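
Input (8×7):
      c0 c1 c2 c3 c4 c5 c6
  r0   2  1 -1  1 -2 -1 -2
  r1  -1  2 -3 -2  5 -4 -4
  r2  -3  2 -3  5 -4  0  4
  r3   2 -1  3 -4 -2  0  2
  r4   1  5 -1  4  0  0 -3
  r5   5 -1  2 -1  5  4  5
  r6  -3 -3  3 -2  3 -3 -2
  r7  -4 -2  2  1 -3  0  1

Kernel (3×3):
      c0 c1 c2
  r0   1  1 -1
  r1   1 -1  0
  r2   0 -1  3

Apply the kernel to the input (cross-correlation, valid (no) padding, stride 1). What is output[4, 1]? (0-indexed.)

-12

The receptive field on the input at this output position is [5 -1 4 / -1 2 -1 / -3 3 -2]. Elementwise product with the kernel and sum: 5·1 + -1·1 + 4·-1 + -1·1 + 2·-1 + 3·-1 + -2·3.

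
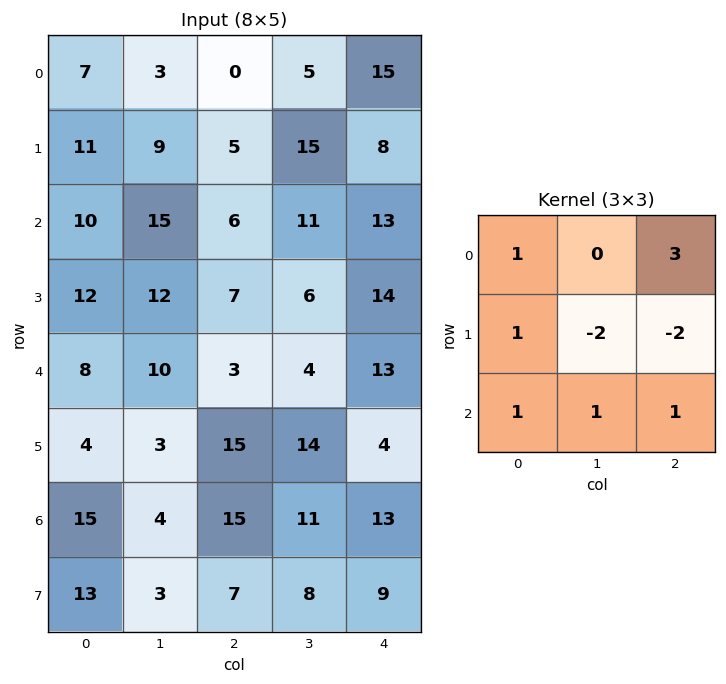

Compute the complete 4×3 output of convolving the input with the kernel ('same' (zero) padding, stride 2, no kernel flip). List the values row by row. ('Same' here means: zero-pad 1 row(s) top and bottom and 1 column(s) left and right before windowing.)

Output[0,0]: The receptive field on the zero-padded input at this output position is [0 0 0 / 0 7 3 / 0 11 9]. Elementwise product with the kernel and sum: 0·1 + 0·3 + 0·1 + 7·-2 + 3·-2 + 0·1 + 11·1 + 9·1.

0 22 -2
1 60 20
7 58 2
-13 15 16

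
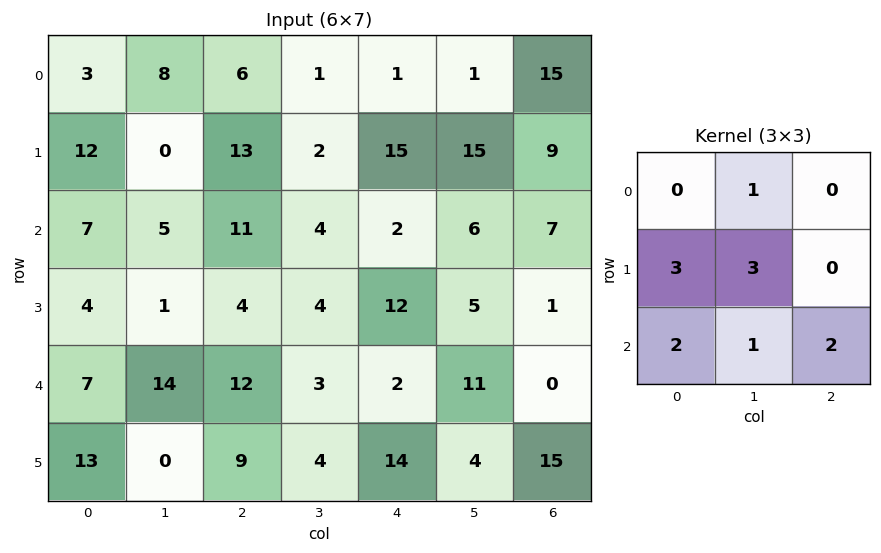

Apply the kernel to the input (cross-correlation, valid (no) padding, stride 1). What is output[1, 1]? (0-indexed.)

75

The receptive field on the input at this output position is [0 13 2 / 5 11 4 / 1 4 4]. Elementwise product with the kernel and sum: 13·1 + 5·3 + 11·3 + 1·2 + 4·1 + 4·2.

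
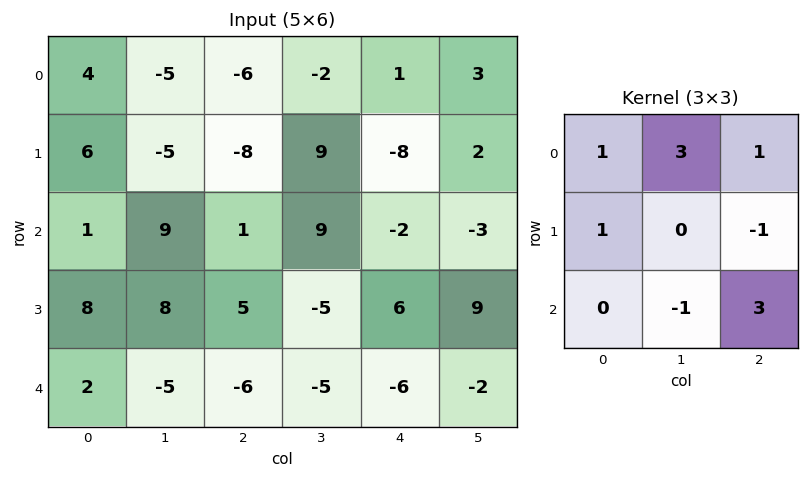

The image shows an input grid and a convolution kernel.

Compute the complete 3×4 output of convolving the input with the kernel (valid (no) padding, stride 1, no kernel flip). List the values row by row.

Output[0,0]: The receptive field on the input at this output position is [4 -5 -6 / 6 -5 -8 / 1 9 1]. Elementwise product with the kernel and sum: 4·1 + -5·3 + -6·1 + 6·1 + -8·-1 + 9·-1 + 1·3.
Output[0,1]: The receptive field on the input at this output position is [-5 -6 -2 / -5 -8 9 / 9 1 9]. Elementwise product with the kernel and sum: -5·1 + -6·3 + -2·1 + -5·1 + 9·-1 + 1·-1 + 9·3.

-9 -13 -26 4
-10 -40 37 20
19 25 12 -14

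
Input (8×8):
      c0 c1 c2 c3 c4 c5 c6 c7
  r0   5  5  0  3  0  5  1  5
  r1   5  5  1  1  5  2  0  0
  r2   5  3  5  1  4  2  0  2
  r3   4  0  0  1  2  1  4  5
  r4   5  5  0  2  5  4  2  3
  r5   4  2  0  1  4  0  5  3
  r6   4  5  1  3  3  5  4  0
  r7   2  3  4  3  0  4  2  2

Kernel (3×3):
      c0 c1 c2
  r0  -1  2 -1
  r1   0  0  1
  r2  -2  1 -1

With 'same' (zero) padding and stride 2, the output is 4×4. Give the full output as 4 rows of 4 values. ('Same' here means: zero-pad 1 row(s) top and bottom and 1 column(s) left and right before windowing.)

5 -7 6 1
12 -4 8 -3
15 -4 8 7
10 -5 2 -1

Output[0,0]: The receptive field on the zero-padded input at this output position is [0 0 0 / 0 5 5 / 0 5 5]. Elementwise product with the kernel and sum: 0·-1 + 0·2 + 0·-1 + 5·1 + 0·-2 + 5·1 + 5·-1.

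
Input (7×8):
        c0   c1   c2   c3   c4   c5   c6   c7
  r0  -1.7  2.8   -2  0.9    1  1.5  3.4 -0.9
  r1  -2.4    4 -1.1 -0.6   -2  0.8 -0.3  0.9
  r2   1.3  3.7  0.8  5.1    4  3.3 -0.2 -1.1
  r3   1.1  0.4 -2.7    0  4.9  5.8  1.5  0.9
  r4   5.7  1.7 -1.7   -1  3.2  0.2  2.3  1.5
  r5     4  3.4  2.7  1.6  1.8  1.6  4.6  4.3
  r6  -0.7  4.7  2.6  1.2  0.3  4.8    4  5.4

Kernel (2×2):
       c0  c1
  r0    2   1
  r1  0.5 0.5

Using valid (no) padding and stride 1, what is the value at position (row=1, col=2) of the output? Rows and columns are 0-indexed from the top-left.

0.15

The receptive field on the input at this output position is [-1.1 -0.6 / 0.8 5.1]. Elementwise product with the kernel and sum: -1.1·2 + -0.6·1 + 0.8·0.5 + 5.1·0.5.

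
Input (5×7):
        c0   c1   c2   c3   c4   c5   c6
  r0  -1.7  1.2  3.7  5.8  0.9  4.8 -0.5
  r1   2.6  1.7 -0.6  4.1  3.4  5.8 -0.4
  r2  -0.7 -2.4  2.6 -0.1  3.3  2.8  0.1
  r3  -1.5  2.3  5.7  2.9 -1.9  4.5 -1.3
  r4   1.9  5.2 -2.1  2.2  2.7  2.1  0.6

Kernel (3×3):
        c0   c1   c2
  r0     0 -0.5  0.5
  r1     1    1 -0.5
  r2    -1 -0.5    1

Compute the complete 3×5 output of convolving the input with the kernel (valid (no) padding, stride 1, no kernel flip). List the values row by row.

10.35 1.1 0.1 7.8 2.15
0.5 0.35 -8.55 5.55 1.3
-6.15 3.25 14.95 -2.95 -1.25

Output[0,0]: The receptive field on the input at this output position is [-1.7 1.2 3.7 / 2.6 1.7 -0.6 / -0.7 -2.4 2.6]. Elementwise product with the kernel and sum: 1.2·-0.5 + 3.7·0.5 + 2.6·1 + 1.7·1 + -0.6·-0.5 + -0.7·-1 + -2.4·-0.5 + 2.6·1.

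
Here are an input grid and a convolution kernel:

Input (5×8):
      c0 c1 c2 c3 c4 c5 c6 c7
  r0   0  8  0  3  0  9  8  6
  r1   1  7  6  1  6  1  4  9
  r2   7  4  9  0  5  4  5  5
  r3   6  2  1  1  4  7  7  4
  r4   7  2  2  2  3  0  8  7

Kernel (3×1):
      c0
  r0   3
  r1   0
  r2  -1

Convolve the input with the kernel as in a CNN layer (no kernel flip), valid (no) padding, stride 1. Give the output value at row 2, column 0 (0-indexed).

14

The receptive field on the input at this output position is [7 / 6 / 7]. Elementwise product with the kernel and sum: 7·3 + 7·-1.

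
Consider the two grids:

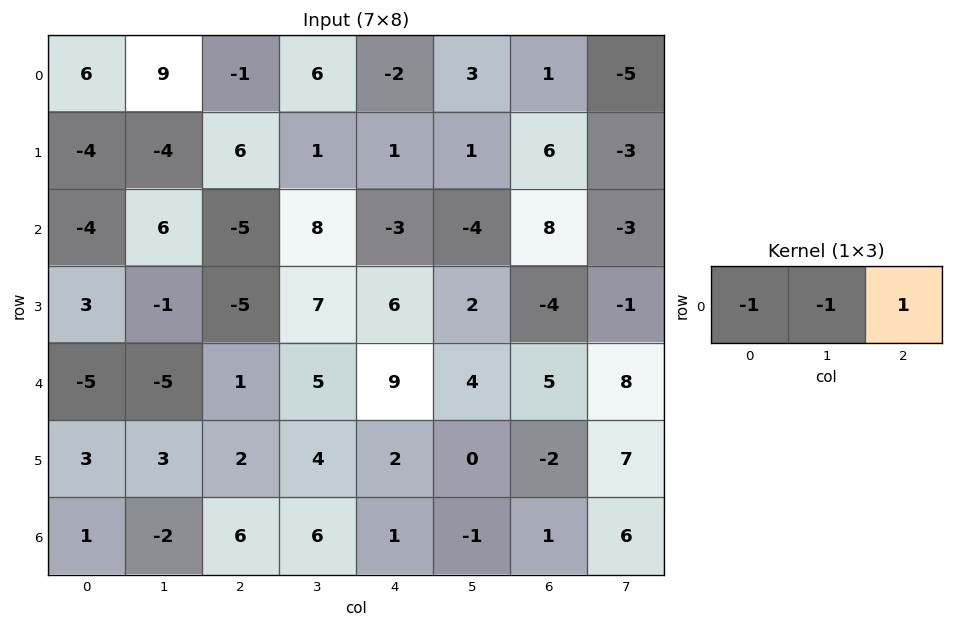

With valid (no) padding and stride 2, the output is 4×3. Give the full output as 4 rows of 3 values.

Output[0,0]: The receptive field on the input at this output position is [6 9 -1]. Elementwise product with the kernel and sum: 6·-1 + 9·-1 + -1·1.

-16 -7 0
-7 -6 15
11 3 -8
7 -11 1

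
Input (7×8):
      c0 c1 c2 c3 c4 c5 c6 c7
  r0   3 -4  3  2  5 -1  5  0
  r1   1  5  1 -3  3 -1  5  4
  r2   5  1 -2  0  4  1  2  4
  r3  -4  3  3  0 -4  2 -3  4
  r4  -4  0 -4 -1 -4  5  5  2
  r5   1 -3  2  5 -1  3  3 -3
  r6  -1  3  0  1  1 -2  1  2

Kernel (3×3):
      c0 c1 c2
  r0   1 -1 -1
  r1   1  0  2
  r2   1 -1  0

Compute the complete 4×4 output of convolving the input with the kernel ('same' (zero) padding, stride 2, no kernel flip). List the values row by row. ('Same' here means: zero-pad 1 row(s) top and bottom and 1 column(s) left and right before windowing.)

-9 4 -6 -7
0 8 1 4
0 -7 17 10
8 -5 0 5

Output[0,0]: The receptive field on the zero-padded input at this output position is [0 0 0 / 0 3 -4 / 0 1 5]. Elementwise product with the kernel and sum: 0·1 + 0·-1 + 0·-1 + 0·1 + -4·2 + 0·1 + 1·-1.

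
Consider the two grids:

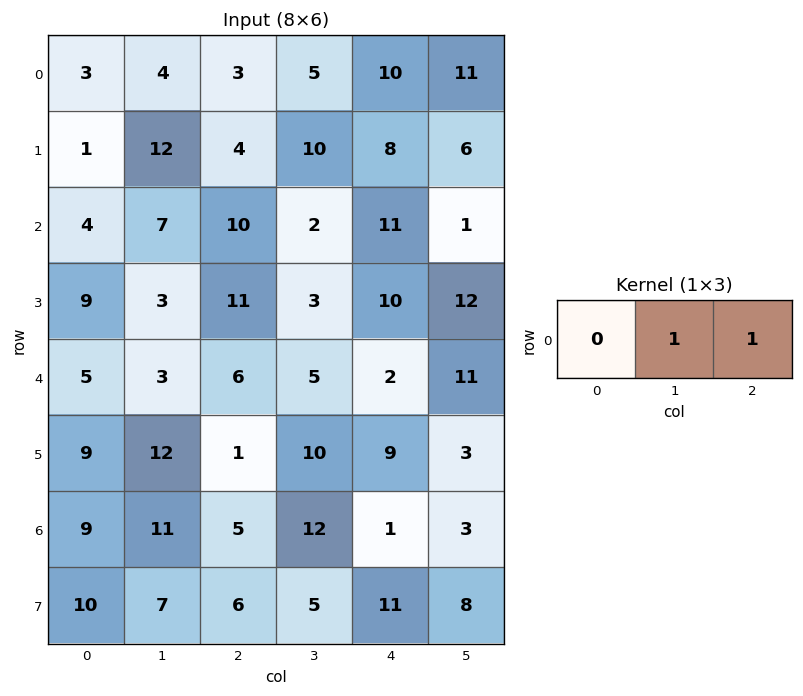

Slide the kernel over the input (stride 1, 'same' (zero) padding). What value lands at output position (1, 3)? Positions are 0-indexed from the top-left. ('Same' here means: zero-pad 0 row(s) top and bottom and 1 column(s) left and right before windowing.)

The receptive field on the zero-padded input at this output position is [4 10 8]. Elementwise product with the kernel and sum: 10·1 + 8·1.

18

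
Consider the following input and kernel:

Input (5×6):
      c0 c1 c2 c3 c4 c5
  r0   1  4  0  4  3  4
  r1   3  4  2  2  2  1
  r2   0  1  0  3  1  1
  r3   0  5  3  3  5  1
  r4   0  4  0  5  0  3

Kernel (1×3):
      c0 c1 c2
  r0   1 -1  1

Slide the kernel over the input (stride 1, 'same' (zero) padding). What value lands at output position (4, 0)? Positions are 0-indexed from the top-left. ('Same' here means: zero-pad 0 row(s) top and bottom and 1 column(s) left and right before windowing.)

The receptive field on the zero-padded input at this output position is [0 0 4]. Elementwise product with the kernel and sum: 0·1 + 0·-1 + 4·1.

4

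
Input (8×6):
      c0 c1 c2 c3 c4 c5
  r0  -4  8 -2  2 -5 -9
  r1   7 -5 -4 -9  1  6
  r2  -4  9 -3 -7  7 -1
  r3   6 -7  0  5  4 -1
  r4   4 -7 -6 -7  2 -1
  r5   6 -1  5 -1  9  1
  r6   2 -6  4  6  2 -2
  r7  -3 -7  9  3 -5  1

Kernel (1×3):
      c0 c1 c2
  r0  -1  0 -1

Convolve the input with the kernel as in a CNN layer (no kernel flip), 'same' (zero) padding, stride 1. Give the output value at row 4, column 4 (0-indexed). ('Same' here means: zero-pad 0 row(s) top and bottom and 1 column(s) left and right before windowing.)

The receptive field on the zero-padded input at this output position is [-7 2 -1]. Elementwise product with the kernel and sum: -7·-1 + -1·-1.

8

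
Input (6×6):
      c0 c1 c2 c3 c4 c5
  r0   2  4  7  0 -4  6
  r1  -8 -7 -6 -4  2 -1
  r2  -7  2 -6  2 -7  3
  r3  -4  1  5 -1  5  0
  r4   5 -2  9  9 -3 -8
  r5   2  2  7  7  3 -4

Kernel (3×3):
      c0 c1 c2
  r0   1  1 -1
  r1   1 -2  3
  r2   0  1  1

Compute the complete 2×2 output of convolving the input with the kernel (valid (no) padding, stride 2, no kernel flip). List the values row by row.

Output[0,0]: The receptive field on the input at this output position is [2 4 7 / -8 -7 -6 / -7 2 -6]. Elementwise product with the kernel and sum: 2·1 + 4·1 + 7·-1 + -8·1 + -7·-2 + -6·3 + 2·1 + -6·1.
Output[0,1]: The receptive field on the input at this output position is [7 0 -4 / -6 -4 2 / -6 2 -7]. Elementwise product with the kernel and sum: 7·1 + 0·1 + -4·-1 + -6·1 + -4·-2 + 2·3 + 2·1 + -7·1.

-17 14
17 31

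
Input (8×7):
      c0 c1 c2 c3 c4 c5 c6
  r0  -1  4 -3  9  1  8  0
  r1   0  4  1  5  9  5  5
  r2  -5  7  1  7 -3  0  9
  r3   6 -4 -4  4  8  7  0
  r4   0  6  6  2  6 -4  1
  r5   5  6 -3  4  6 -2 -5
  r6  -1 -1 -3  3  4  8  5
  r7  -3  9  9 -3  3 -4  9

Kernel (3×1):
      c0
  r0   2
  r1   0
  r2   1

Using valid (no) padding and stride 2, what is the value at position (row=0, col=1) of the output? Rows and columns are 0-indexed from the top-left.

-5

The receptive field on the input at this output position is [-3 / 1 / 1]. Elementwise product with the kernel and sum: -3·2 + 1·1.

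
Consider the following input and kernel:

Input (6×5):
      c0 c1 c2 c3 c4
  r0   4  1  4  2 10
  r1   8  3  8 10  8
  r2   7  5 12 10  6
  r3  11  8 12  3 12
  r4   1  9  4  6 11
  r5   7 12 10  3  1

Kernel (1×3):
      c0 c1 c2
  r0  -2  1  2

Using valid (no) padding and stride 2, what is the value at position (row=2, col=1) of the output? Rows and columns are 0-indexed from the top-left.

The receptive field on the input at this output position is [4 6 11]. Elementwise product with the kernel and sum: 4·-2 + 6·1 + 11·2.

20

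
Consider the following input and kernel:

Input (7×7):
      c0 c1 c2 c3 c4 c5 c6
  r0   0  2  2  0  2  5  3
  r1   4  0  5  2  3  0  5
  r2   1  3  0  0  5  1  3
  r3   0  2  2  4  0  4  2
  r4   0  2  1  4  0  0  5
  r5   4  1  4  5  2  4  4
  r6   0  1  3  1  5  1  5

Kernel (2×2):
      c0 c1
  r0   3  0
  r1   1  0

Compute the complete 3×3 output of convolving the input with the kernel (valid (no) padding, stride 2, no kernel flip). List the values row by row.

4 11 9
3 2 15
4 7 2

Output[0,0]: The receptive field on the input at this output position is [0 2 / 4 0]. Elementwise product with the kernel and sum: 0·3 + 4·1.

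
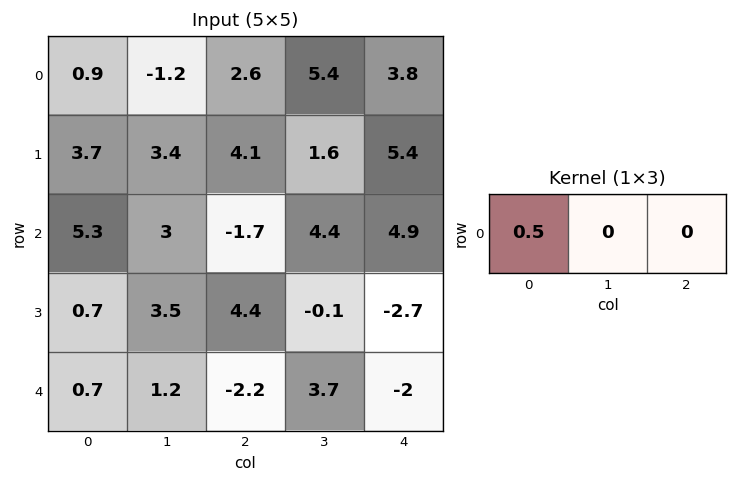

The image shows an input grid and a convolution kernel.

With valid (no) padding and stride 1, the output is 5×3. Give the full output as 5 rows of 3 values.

0.45 -0.6 1.3
1.85 1.7 2.05
2.65 1.5 -0.85
0.35 1.75 2.2
0.35 0.6 -1.1

Output[0,0]: The receptive field on the input at this output position is [0.9 -1.2 2.6]. Elementwise product with the kernel and sum: 0.9·0.5.
Output[0,1]: The receptive field on the input at this output position is [-1.2 2.6 5.4]. Elementwise product with the kernel and sum: -1.2·0.5.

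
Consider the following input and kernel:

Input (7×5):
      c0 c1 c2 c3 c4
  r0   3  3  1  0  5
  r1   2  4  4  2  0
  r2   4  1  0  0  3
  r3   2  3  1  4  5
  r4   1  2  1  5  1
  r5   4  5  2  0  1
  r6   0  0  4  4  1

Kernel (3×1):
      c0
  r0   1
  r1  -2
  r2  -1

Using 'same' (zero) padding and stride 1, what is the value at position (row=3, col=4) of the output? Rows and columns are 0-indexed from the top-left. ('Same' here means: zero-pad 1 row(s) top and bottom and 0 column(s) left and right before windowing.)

The receptive field on the zero-padded input at this output position is [3 / 5 / 1]. Elementwise product with the kernel and sum: 3·1 + 5·-2 + 1·-1.

-8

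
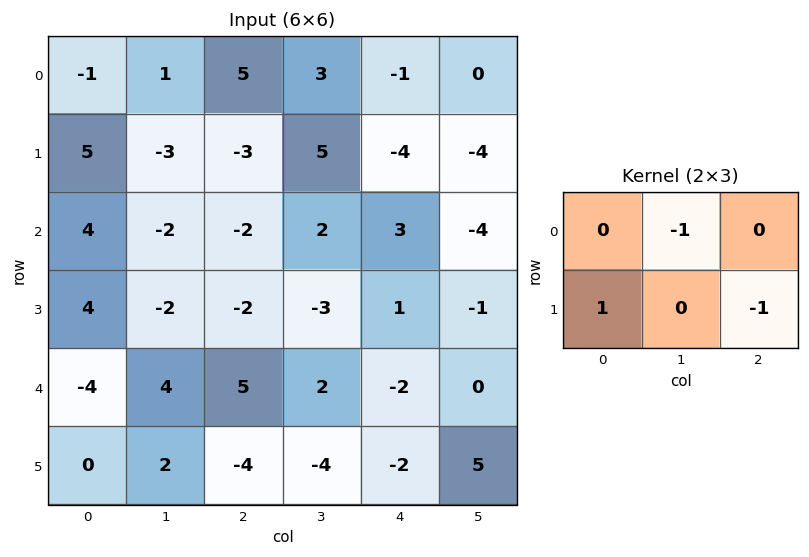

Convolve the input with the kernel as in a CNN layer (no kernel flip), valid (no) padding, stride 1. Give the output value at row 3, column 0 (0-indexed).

The receptive field on the input at this output position is [4 -2 -2 / -4 4 5]. Elementwise product with the kernel and sum: -2·-1 + -4·1 + 5·-1.

-7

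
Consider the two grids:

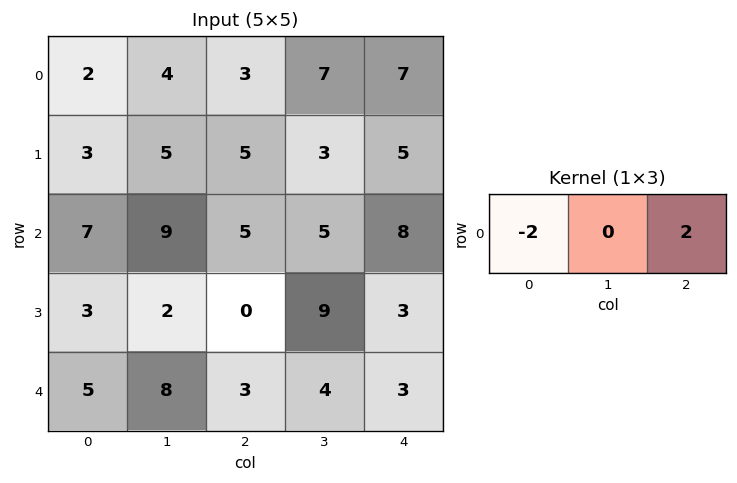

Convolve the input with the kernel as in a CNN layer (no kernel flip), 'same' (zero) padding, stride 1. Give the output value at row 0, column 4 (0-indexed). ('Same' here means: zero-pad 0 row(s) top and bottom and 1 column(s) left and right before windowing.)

The receptive field on the zero-padded input at this output position is [7 7 0]. Elementwise product with the kernel and sum: 7·-2 + 0·2.

-14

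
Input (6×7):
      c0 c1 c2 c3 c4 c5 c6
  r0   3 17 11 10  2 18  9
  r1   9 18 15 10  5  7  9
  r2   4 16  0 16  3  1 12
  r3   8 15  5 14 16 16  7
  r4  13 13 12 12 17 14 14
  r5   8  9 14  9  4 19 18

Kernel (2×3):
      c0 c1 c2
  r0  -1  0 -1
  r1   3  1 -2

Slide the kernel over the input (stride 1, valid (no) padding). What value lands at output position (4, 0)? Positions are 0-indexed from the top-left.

The receptive field on the input at this output position is [13 13 12 / 8 9 14]. Elementwise product with the kernel and sum: 13·-1 + 12·-1 + 8·3 + 9·1 + 14·-2.

-20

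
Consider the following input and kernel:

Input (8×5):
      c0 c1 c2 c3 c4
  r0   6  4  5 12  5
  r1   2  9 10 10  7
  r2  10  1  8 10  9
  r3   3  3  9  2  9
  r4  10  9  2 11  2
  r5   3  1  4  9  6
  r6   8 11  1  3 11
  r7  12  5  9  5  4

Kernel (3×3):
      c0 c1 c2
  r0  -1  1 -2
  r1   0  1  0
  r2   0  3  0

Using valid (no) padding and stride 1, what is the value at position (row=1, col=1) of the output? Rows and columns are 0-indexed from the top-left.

16

The receptive field on the input at this output position is [9 10 10 / 1 8 10 / 3 9 2]. Elementwise product with the kernel and sum: 9·-1 + 10·1 + 10·-2 + 8·1 + 9·3.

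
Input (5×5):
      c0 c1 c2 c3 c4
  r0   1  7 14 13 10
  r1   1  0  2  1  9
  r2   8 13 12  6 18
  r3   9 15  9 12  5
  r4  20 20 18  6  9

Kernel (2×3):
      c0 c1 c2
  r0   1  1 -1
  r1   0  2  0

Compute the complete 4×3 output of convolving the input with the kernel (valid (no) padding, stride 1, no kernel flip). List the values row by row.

-6 12 19
25 25 6
39 37 24
55 48 28

Output[0,0]: The receptive field on the input at this output position is [1 7 14 / 1 0 2]. Elementwise product with the kernel and sum: 1·1 + 7·1 + 14·-1 + 0·2.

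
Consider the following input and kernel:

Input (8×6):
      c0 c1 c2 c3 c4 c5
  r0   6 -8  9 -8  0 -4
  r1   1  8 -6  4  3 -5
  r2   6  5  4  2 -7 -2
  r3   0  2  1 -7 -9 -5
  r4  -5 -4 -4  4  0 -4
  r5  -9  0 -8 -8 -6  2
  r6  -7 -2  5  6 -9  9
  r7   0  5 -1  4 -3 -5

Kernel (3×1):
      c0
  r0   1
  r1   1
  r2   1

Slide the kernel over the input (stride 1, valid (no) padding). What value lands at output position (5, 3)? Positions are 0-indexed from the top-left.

The receptive field on the input at this output position is [-8 / 6 / 4]. Elementwise product with the kernel and sum: -8·1 + 6·1 + 4·1.

2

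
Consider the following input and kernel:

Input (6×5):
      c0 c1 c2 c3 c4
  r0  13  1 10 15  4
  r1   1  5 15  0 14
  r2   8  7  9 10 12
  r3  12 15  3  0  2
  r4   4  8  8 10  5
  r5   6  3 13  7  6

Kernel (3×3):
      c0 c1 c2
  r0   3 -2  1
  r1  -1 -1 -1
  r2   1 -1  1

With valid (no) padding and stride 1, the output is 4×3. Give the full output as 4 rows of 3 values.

36 -14 -14
-16 -29 33
-7 5 17
5 10 0

Output[0,0]: The receptive field on the input at this output position is [13 1 10 / 1 5 15 / 8 7 9]. Elementwise product with the kernel and sum: 13·3 + 1·-2 + 10·1 + 1·-1 + 5·-1 + 15·-1 + 8·1 + 7·-1 + 9·1.
Output[0,1]: The receptive field on the input at this output position is [1 10 15 / 5 15 0 / 7 9 10]. Elementwise product with the kernel and sum: 1·3 + 10·-2 + 15·1 + 5·-1 + 15·-1 + 0·-1 + 7·1 + 9·-1 + 10·1.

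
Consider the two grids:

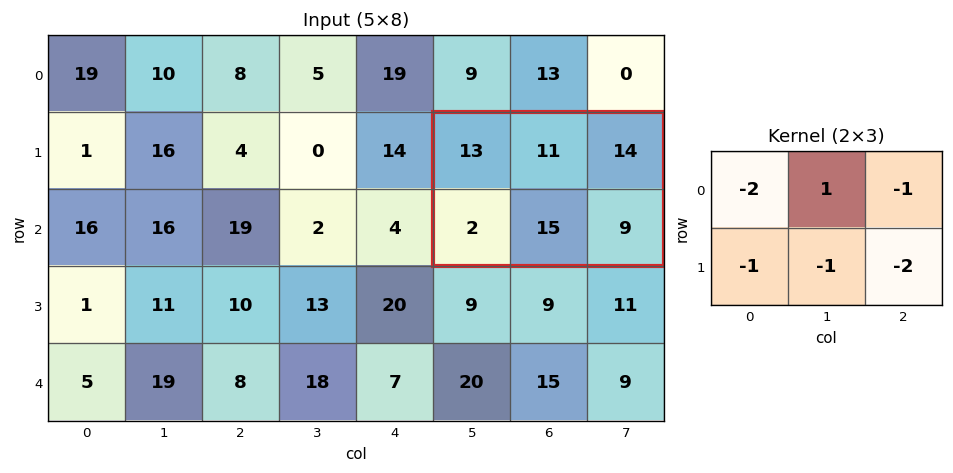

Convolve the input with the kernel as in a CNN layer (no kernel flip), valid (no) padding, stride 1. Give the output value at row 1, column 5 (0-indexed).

The receptive field on the input at this output position is [13 11 14 / 2 15 9]. Elementwise product with the kernel and sum: 13·-2 + 11·1 + 14·-1 + 2·-1 + 15·-1 + 9·-2.

-64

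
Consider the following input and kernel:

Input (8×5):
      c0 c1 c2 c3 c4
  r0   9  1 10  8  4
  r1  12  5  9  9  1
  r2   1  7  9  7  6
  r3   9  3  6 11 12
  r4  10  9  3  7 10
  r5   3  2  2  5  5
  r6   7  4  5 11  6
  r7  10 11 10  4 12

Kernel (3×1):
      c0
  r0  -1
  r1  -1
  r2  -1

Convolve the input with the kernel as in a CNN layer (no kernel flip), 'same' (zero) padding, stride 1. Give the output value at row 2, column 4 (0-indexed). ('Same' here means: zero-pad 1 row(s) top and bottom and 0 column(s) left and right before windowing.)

-19

The receptive field on the zero-padded input at this output position is [1 / 6 / 12]. Elementwise product with the kernel and sum: 1·-1 + 6·-1 + 12·-1.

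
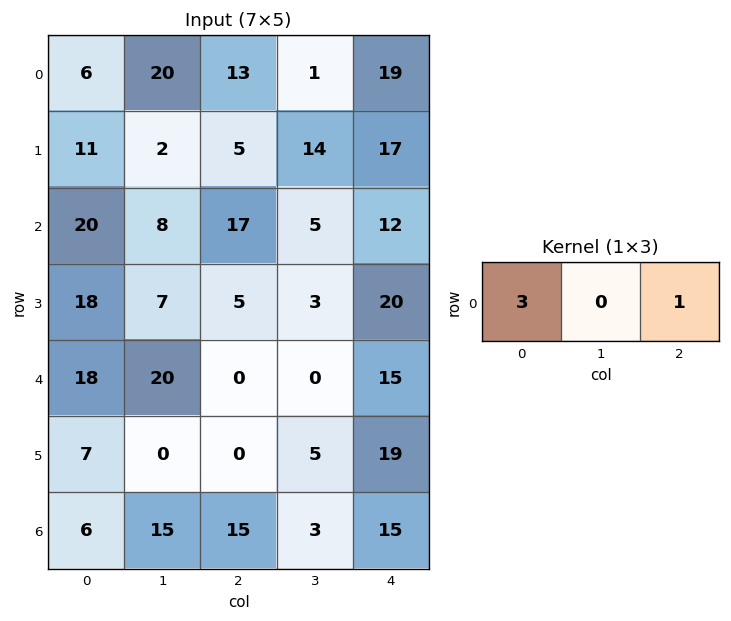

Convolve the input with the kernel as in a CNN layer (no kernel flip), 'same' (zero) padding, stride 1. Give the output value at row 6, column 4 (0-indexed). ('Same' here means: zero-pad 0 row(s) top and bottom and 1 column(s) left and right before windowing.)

The receptive field on the zero-padded input at this output position is [3 15 0]. Elementwise product with the kernel and sum: 3·3 + 0·1.

9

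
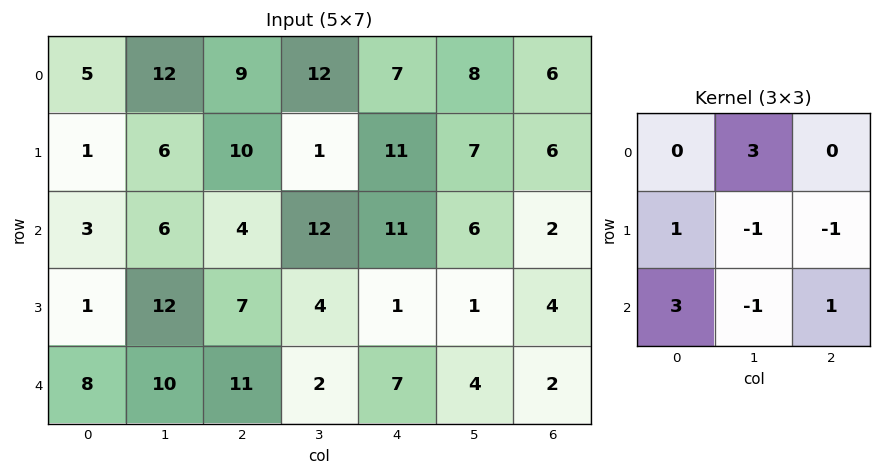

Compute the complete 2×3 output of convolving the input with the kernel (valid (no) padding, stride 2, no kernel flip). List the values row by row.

28 45 51
25 76 33

Output[0,0]: The receptive field on the input at this output position is [5 12 9 / 1 6 10 / 3 6 4]. Elementwise product with the kernel and sum: 12·3 + 1·1 + 6·-1 + 10·-1 + 3·3 + 6·-1 + 4·1.
Output[0,1]: The receptive field on the input at this output position is [9 12 7 / 10 1 11 / 4 12 11]. Elementwise product with the kernel and sum: 12·3 + 10·1 + 1·-1 + 11·-1 + 4·3 + 12·-1 + 11·1.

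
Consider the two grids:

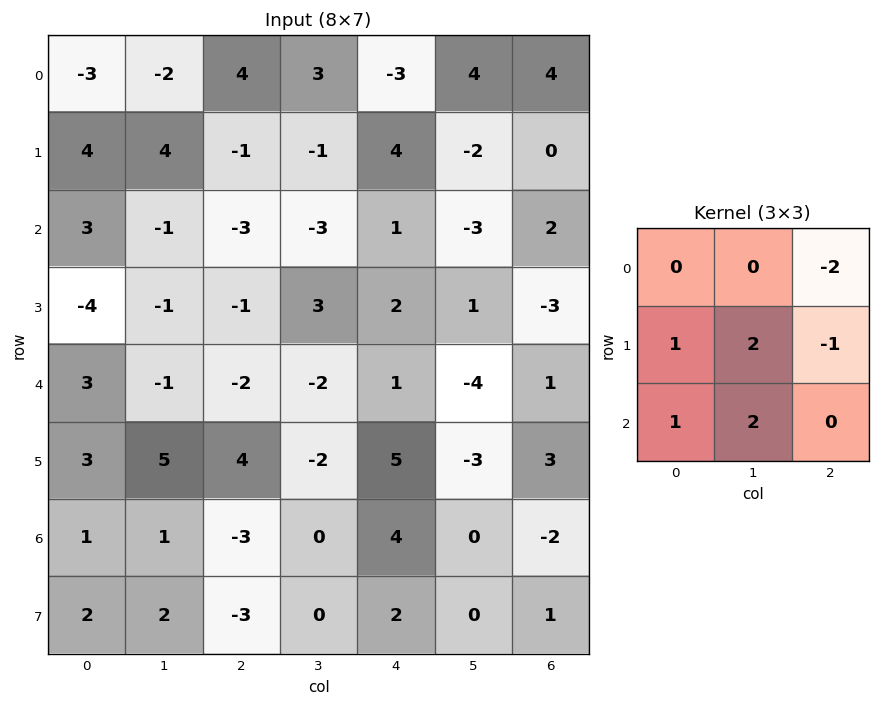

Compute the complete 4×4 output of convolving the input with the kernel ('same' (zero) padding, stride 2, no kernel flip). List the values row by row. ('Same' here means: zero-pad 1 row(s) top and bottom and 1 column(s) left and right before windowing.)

Output[0,0]: The receptive field on the zero-padded input at this output position is [0 0 0 / 0 -3 -2 / 0 4 4]. Elementwise product with the kernel and sum: 0·-2 + 0·1 + -3·2 + -2·-1 + 0·1 + 4·2.

4 5 0 10
-9 -5 13 -4
15 4 10 1
-5 -5 18 -2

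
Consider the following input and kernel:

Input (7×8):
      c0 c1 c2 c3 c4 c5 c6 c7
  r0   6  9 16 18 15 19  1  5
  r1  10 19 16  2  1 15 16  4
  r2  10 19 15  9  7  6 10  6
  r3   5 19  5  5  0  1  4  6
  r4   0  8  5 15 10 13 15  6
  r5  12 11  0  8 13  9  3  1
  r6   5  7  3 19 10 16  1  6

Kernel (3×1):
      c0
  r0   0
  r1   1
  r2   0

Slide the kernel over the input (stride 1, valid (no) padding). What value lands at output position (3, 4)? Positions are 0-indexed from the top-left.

10

The receptive field on the input at this output position is [0 / 10 / 13]. Elementwise product with the kernel and sum: 10·1.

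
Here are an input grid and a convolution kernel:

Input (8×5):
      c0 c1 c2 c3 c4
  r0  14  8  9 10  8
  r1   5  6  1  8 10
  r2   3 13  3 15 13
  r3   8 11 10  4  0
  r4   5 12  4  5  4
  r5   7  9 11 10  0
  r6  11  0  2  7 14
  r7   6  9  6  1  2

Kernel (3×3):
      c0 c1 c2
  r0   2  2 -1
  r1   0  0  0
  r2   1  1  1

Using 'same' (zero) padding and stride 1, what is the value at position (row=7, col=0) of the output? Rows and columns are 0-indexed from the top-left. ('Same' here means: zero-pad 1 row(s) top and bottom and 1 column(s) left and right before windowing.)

The receptive field on the zero-padded input at this output position is [0 11 0 / 0 6 9 / 0 0 0]. Elementwise product with the kernel and sum: 0·2 + 11·2 + 0·-1 + 0·1 + 0·1 + 0·1.

22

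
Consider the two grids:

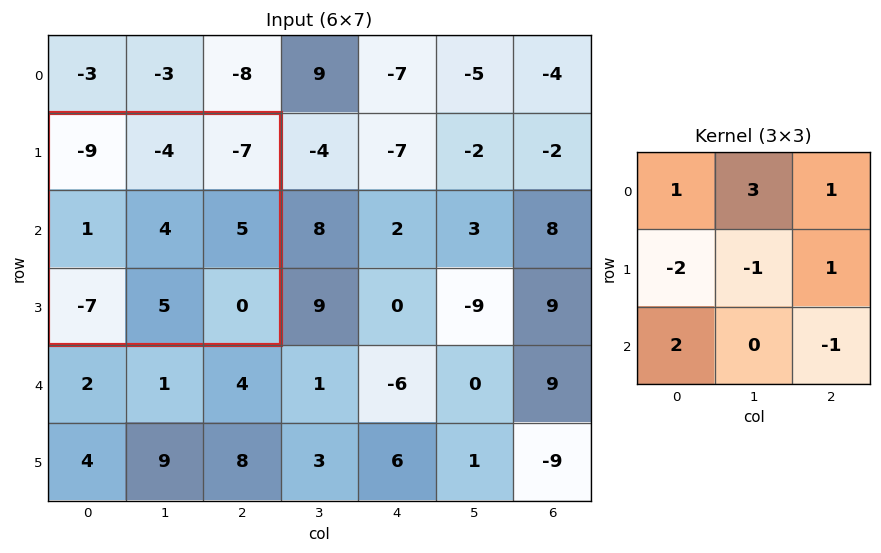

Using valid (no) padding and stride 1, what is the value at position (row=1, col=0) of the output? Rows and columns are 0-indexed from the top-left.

The receptive field on the input at this output position is [-9 -4 -7 / 1 4 5 / -7 5 0]. Elementwise product with the kernel and sum: -9·1 + -4·3 + -7·1 + 1·-2 + 4·-1 + 5·1 + -7·2 + 0·-1.

-43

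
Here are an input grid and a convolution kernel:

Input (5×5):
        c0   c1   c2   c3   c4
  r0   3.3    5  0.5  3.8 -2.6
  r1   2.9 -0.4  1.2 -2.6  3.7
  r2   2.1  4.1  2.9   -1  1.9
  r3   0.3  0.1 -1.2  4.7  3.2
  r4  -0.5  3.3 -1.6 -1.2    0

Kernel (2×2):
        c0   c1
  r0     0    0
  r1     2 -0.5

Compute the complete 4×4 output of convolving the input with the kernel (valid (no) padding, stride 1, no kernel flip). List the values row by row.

Output[0,0]: The receptive field on the input at this output position is [3.3 5 / 2.9 -0.4]. Elementwise product with the kernel and sum: 2.9·2 + -0.4·-0.5.

6 -1.4 3.7 -7.05
2.15 6.75 6.3 -2.95
0.55 0.8 -4.75 7.8
-2.65 7.4 -2.6 -2.4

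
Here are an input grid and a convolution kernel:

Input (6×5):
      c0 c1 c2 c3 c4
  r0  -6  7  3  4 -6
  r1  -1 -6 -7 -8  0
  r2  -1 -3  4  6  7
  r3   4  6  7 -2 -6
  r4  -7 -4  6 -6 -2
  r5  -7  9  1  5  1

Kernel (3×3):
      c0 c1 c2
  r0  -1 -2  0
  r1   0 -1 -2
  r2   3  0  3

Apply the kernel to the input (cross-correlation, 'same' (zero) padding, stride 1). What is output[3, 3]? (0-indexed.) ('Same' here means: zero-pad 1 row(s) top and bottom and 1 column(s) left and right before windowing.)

The receptive field on the zero-padded input at this output position is [4 6 7 / 7 -2 -6 / 6 -6 -2]. Elementwise product with the kernel and sum: 4·-1 + 6·-2 + -2·-1 + -6·-2 + 6·3 + -2·3.

10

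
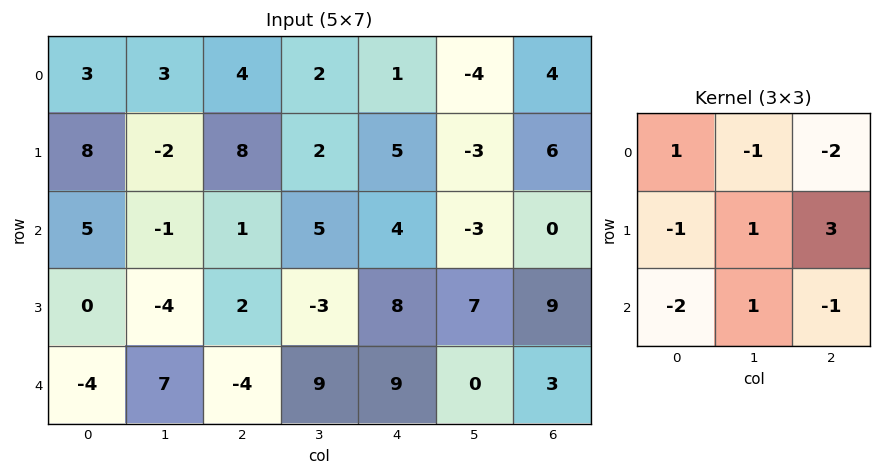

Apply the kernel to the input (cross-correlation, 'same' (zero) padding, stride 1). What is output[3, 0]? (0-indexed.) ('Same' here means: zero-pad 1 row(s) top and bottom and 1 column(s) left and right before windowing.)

The receptive field on the zero-padded input at this output position is [0 5 -1 / 0 0 -4 / 0 -4 7]. Elementwise product with the kernel and sum: 0·1 + 5·-1 + -1·-2 + 0·-1 + 0·1 + -4·3 + 0·-2 + -4·1 + 7·-1.

-26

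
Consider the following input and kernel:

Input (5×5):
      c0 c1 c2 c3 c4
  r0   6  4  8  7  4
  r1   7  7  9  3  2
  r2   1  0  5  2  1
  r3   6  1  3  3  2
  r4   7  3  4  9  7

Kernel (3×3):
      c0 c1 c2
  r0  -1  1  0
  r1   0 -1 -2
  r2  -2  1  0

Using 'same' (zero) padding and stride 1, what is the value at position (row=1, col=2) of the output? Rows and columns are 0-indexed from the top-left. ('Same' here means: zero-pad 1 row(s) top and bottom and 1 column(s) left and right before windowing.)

-6

The receptive field on the zero-padded input at this output position is [4 8 7 / 7 9 3 / 0 5 2]. Elementwise product with the kernel and sum: 4·-1 + 8·1 + 9·-1 + 3·-2 + 0·-2 + 5·1.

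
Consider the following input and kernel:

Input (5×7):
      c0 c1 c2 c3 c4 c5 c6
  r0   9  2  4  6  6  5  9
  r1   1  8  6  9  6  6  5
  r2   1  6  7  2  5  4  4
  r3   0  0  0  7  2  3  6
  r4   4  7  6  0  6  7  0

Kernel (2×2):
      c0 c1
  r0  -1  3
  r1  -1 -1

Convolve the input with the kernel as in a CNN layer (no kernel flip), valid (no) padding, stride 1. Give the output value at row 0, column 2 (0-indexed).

-1

The receptive field on the input at this output position is [4 6 / 6 9]. Elementwise product with the kernel and sum: 4·-1 + 6·3 + 6·-1 + 9·-1.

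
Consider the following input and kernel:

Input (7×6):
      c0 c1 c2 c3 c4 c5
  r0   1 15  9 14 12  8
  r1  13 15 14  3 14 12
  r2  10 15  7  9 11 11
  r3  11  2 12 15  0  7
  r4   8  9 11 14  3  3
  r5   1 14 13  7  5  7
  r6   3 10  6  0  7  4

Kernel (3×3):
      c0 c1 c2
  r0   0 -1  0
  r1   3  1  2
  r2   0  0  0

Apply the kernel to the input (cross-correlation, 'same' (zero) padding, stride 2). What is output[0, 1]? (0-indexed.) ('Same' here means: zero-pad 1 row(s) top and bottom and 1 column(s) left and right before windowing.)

The receptive field on the zero-padded input at this output position is [0 0 0 / 15 9 14 / 15 14 3]. Elementwise product with the kernel and sum: 0·-1 + 15·3 + 9·1 + 14·2.

82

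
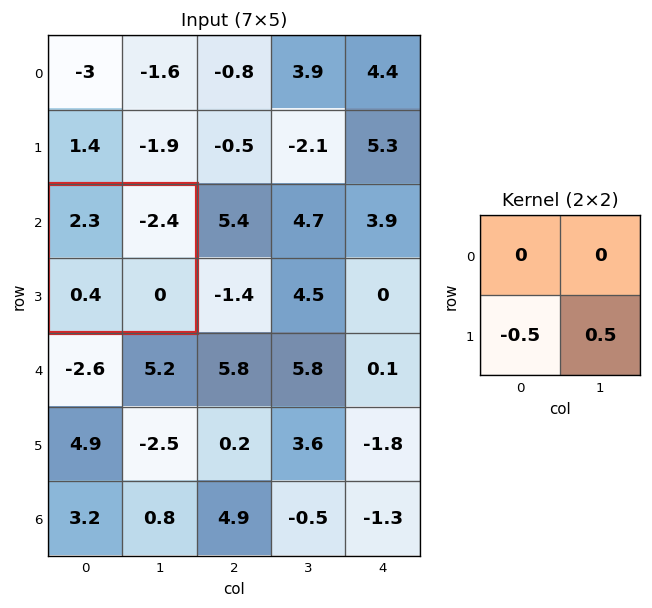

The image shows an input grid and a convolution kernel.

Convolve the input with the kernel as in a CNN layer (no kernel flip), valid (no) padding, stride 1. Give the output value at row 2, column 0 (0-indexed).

-0.2

The receptive field on the input at this output position is [2.3 -2.4 / 0.4 0]. Elementwise product with the kernel and sum: 0.4·-0.5 + 0·0.5.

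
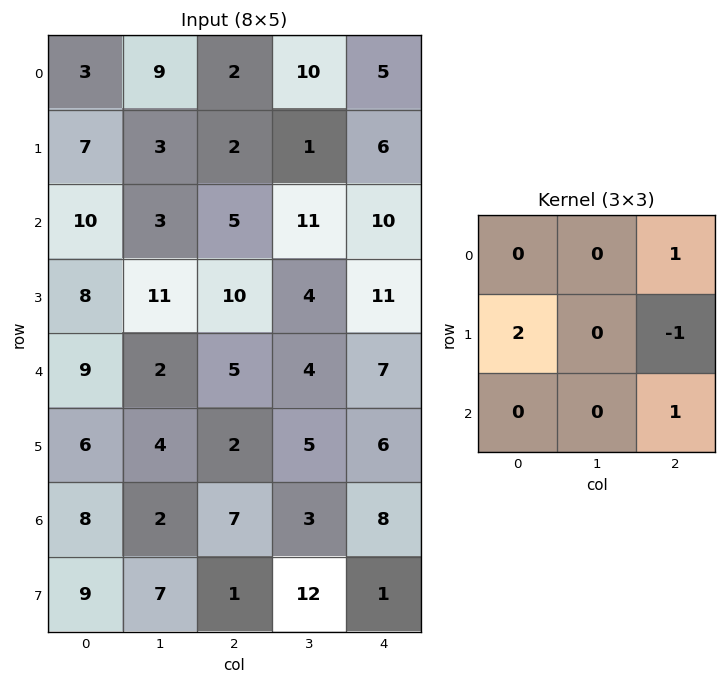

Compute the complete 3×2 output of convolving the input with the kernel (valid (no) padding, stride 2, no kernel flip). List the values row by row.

19 13
16 26
22 13

Output[0,0]: The receptive field on the input at this output position is [3 9 2 / 7 3 2 / 10 3 5]. Elementwise product with the kernel and sum: 2·1 + 7·2 + 2·-1 + 5·1.
Output[0,1]: The receptive field on the input at this output position is [2 10 5 / 2 1 6 / 5 11 10]. Elementwise product with the kernel and sum: 5·1 + 2·2 + 6·-1 + 10·1.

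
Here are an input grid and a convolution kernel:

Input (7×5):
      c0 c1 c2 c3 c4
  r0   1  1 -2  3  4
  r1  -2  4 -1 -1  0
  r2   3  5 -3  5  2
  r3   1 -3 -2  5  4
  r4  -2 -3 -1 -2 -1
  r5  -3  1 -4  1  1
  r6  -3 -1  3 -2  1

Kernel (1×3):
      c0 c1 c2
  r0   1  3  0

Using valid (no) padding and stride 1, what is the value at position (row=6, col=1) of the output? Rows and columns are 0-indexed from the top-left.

8

The receptive field on the input at this output position is [-1 3 -2]. Elementwise product with the kernel and sum: -1·1 + 3·3.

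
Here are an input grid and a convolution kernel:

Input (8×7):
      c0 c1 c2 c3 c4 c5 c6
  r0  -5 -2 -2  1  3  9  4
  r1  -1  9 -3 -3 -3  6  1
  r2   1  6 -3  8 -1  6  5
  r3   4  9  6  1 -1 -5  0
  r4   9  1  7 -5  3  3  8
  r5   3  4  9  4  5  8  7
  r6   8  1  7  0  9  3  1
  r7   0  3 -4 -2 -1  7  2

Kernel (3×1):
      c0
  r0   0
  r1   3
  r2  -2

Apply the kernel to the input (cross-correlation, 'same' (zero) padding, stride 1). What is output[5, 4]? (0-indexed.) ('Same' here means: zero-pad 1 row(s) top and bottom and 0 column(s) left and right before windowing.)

The receptive field on the zero-padded input at this output position is [3 / 5 / 9]. Elementwise product with the kernel and sum: 5·3 + 9·-2.

-3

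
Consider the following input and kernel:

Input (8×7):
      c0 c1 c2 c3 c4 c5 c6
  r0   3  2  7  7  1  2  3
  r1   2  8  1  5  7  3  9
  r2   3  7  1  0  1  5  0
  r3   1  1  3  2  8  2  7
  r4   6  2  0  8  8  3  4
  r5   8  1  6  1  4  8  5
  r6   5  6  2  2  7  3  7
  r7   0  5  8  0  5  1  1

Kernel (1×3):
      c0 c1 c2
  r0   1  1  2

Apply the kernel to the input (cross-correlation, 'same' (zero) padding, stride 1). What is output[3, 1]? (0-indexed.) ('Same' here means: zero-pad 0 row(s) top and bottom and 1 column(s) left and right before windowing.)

The receptive field on the zero-padded input at this output position is [1 1 3]. Elementwise product with the kernel and sum: 1·1 + 1·1 + 3·2.

8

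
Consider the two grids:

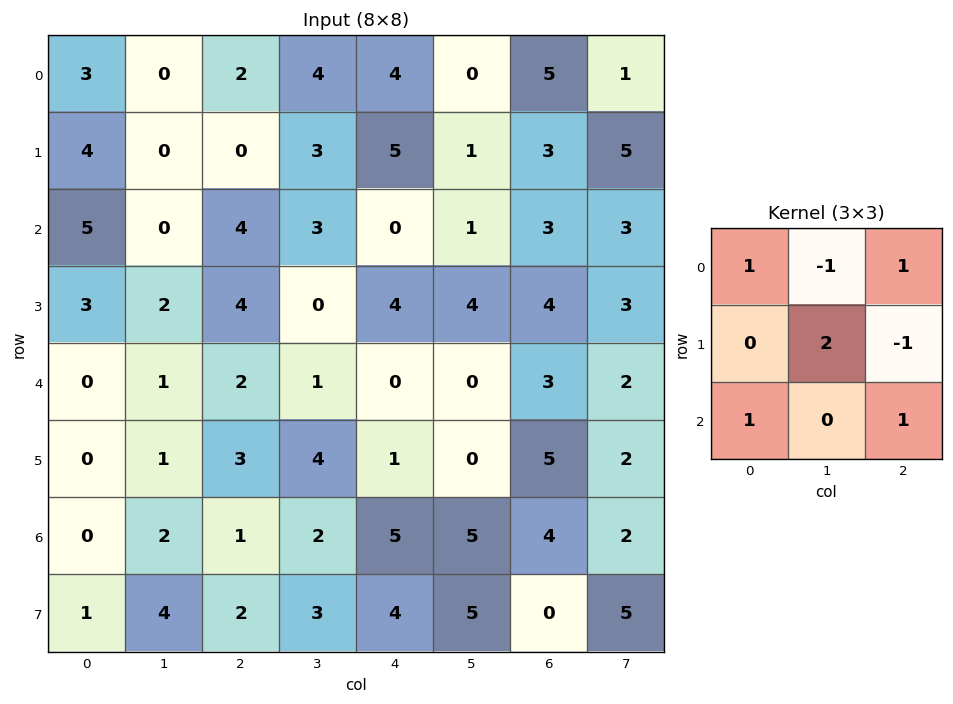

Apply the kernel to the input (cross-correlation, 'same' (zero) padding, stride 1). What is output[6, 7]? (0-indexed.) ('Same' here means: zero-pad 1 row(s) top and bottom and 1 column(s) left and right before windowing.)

7

The receptive field on the zero-padded input at this output position is [5 2 0 / 4 2 0 / 0 5 0]. Elementwise product with the kernel and sum: 5·1 + 2·-1 + 0·1 + 2·2 + 0·-1 + 0·1 + 0·1.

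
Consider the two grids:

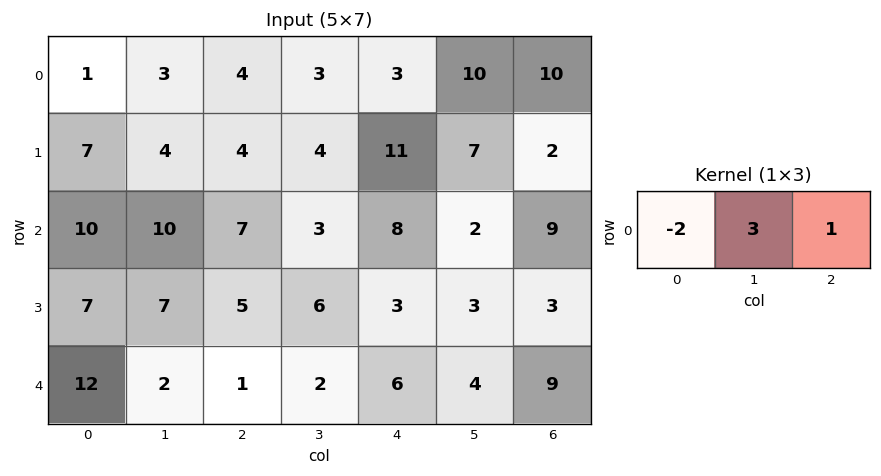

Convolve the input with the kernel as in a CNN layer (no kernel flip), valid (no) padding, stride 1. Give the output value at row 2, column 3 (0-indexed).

The receptive field on the input at this output position is [3 8 2]. Elementwise product with the kernel and sum: 3·-2 + 8·3 + 2·1.

20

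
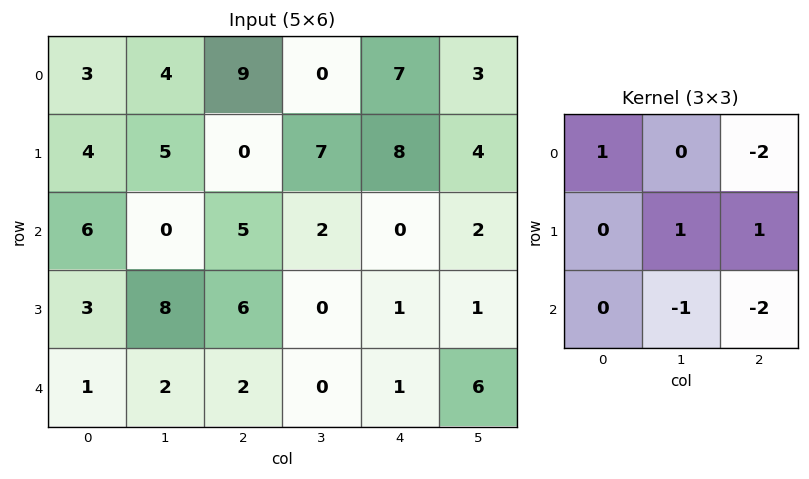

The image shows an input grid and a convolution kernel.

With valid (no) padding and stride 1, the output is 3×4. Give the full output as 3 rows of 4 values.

Output[0,0]: The receptive field on the input at this output position is [3 4 9 / 4 5 0 / 6 0 5]. Elementwise product with the kernel and sum: 3·1 + 9·-2 + 5·1 + 0·1 + 0·-1 + 5·-2.

-20 2 8 2
-11 -8 -16 -2
4 0 4 -13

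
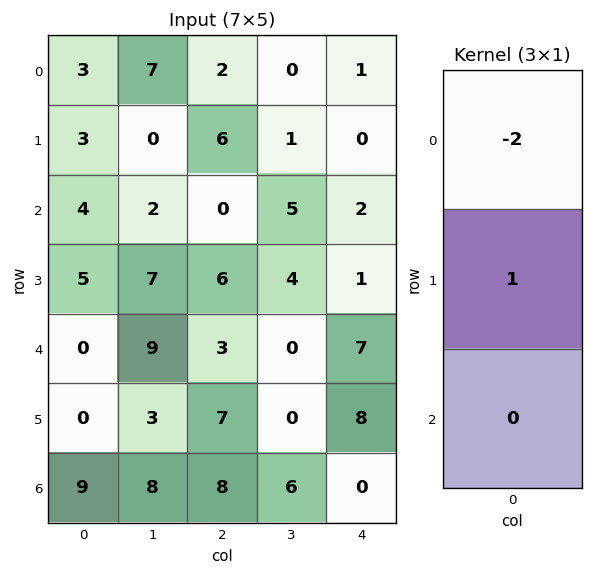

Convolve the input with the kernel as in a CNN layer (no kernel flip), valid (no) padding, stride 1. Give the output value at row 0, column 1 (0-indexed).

-14

The receptive field on the input at this output position is [7 / 0 / 2]. Elementwise product with the kernel and sum: 7·-2 + 0·1.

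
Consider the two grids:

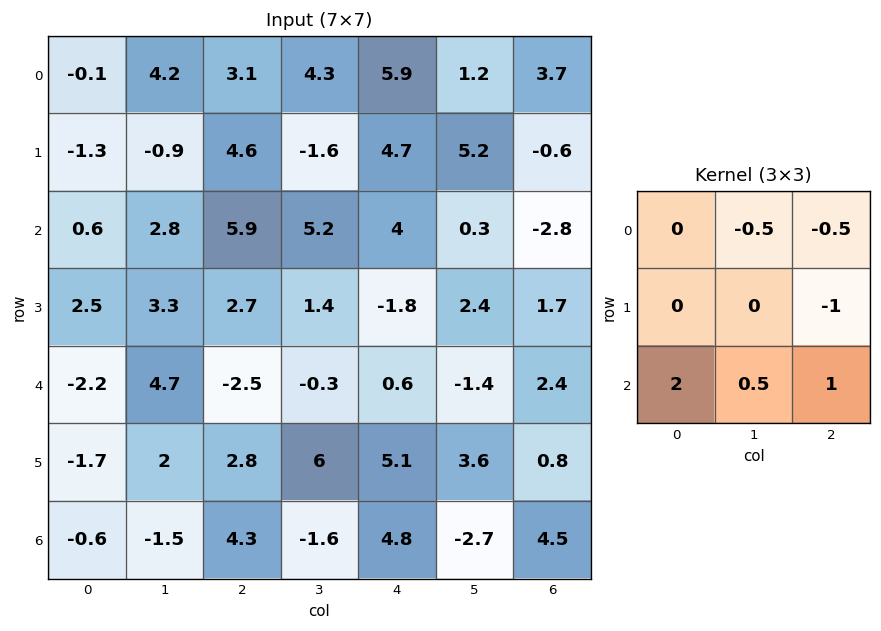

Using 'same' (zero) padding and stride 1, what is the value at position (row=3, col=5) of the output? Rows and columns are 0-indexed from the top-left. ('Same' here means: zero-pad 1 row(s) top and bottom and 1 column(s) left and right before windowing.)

The receptive field on the zero-padded input at this output position is [4 0.3 -2.8 / -1.8 2.4 1.7 / 0.6 -1.4 2.4]. Elementwise product with the kernel and sum: 0.3·-0.5 + -2.8·-0.5 + 1.7·-1 + 0.6·2 + -1.4·0.5 + 2.4·1.

2.45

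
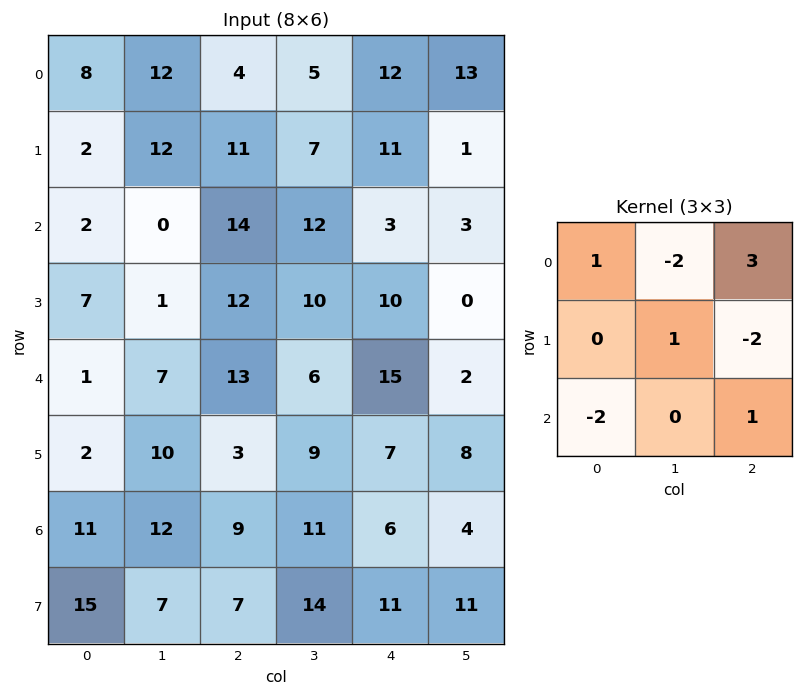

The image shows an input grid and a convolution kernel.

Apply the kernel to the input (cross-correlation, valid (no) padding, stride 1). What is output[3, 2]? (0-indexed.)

The receptive field on the input at this output position is [12 10 10 / 13 6 15 / 3 9 7]. Elementwise product with the kernel and sum: 12·1 + 10·-2 + 10·3 + 6·1 + 15·-2 + 3·-2 + 7·1.

-1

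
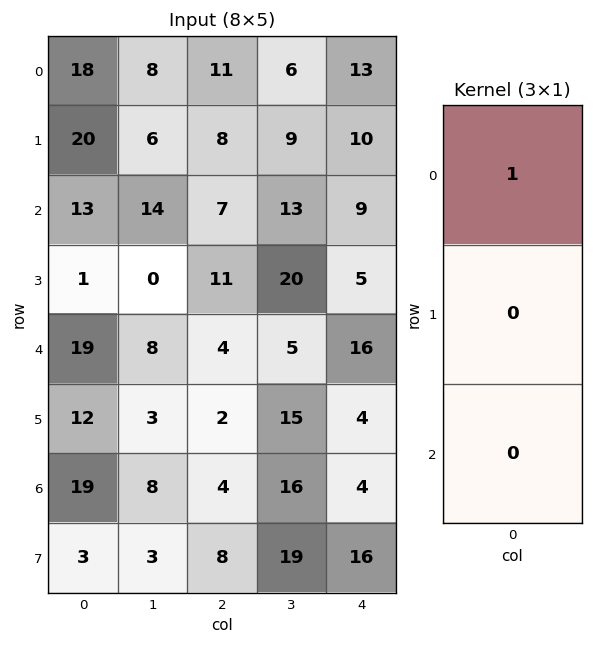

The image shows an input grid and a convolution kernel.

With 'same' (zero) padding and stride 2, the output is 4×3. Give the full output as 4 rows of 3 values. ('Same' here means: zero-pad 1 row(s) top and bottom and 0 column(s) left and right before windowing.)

0 0 0
20 8 10
1 11 5
12 2 4

Output[0,0]: The receptive field on the zero-padded input at this output position is [0 / 18 / 20]. Elementwise product with the kernel and sum: 0·1.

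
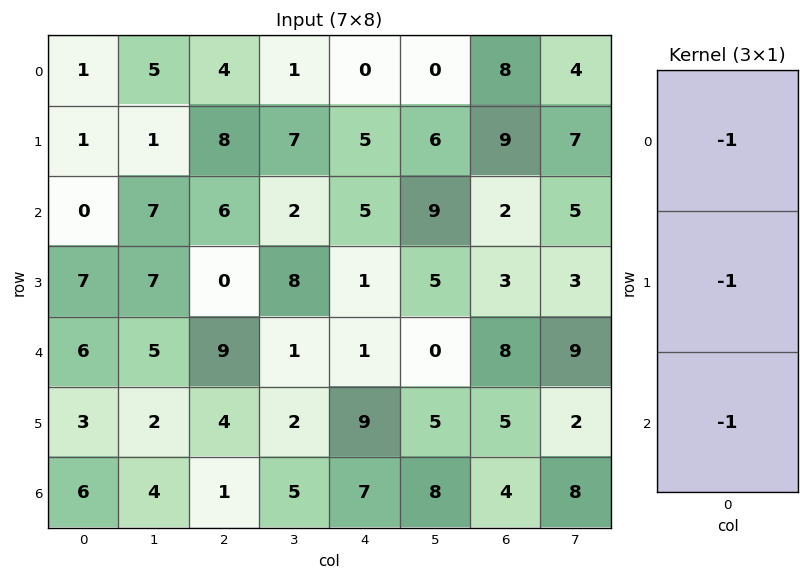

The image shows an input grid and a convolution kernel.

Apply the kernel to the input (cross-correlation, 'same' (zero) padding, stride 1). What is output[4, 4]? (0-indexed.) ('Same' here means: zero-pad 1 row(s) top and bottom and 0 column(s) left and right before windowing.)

-11

The receptive field on the zero-padded input at this output position is [1 / 1 / 9]. Elementwise product with the kernel and sum: 1·-1 + 1·-1 + 9·-1.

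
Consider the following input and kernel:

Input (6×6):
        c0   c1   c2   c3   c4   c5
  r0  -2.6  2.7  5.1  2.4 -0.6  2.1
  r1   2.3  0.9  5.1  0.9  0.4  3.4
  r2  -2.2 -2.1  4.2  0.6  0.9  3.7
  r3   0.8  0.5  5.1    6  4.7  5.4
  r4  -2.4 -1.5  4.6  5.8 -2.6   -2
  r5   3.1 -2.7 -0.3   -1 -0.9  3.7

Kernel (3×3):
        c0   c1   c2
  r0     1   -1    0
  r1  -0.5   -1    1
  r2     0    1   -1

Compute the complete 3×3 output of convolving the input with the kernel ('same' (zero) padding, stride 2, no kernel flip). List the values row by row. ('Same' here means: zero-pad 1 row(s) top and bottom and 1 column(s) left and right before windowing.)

Output[0,0]: The receptive field on the zero-padded input at this output position is [0 0 0 / 0 -2.6 2.7 / 0 2.3 0.9]. Elementwise product with the kernel and sum: 0·1 + 0·-1 + 0·-0.5 + -2.6·-1 + 2.7·1 + 2.3·1 + 0.9·-1.
Output[0,1]: The receptive field on the zero-padded input at this output position is [0 0 0 / 2.7 5.1 2.4 / 0.9 5.1 0.9]. Elementwise product with the kernel and sum: 0·1 + 0·-1 + 2.7·-0.5 + 5.1·-1 + 2.4·1 + 5.1·1 + 0.9·-1.

6.7 0.15 -1.5
-1.9 -7.65 2.3
5.9 -1.95 -5.6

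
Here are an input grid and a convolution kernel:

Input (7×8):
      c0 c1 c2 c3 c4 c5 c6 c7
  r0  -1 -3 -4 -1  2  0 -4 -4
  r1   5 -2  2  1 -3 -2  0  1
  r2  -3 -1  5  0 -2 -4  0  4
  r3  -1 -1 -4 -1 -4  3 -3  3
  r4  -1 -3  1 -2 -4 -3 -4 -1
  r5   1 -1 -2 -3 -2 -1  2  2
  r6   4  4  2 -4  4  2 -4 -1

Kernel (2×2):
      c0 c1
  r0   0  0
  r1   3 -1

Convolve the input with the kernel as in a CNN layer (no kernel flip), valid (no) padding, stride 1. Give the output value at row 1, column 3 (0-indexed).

2

The receptive field on the input at this output position is [1 -3 / 0 -2]. Elementwise product with the kernel and sum: 0·3 + -2·-1.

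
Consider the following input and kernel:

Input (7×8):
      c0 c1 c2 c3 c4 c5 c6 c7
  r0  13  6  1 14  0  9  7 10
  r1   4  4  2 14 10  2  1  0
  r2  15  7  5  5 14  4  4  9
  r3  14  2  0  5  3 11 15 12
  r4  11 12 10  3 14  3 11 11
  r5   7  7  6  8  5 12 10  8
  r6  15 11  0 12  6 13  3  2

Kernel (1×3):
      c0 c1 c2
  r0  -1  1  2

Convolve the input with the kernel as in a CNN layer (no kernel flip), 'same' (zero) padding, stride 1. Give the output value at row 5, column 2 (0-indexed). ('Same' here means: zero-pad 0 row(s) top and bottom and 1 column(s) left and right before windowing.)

The receptive field on the zero-padded input at this output position is [7 6 8]. Elementwise product with the kernel and sum: 7·-1 + 6·1 + 8·2.

15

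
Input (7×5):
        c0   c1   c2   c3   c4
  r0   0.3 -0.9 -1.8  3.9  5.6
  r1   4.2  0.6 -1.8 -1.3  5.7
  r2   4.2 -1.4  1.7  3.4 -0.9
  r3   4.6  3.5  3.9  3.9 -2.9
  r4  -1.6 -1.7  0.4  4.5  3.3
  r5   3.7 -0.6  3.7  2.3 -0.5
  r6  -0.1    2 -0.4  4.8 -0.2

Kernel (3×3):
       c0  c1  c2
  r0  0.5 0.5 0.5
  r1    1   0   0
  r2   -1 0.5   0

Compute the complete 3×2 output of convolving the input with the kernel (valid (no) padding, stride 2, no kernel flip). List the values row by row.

-1.9 2.05
7.6 7.85
3.35 10.6

Output[0,0]: The receptive field on the input at this output position is [0.3 -0.9 -1.8 / 4.2 0.6 -1.8 / 4.2 -1.4 1.7]. Elementwise product with the kernel and sum: 0.3·0.5 + -0.9·0.5 + -1.8·0.5 + 4.2·1 + 4.2·-1 + -1.4·0.5.
Output[0,1]: The receptive field on the input at this output position is [-1.8 3.9 5.6 / -1.8 -1.3 5.7 / 1.7 3.4 -0.9]. Elementwise product with the kernel and sum: -1.8·0.5 + 3.9·0.5 + 5.6·0.5 + -1.8·1 + 1.7·-1 + 3.4·0.5.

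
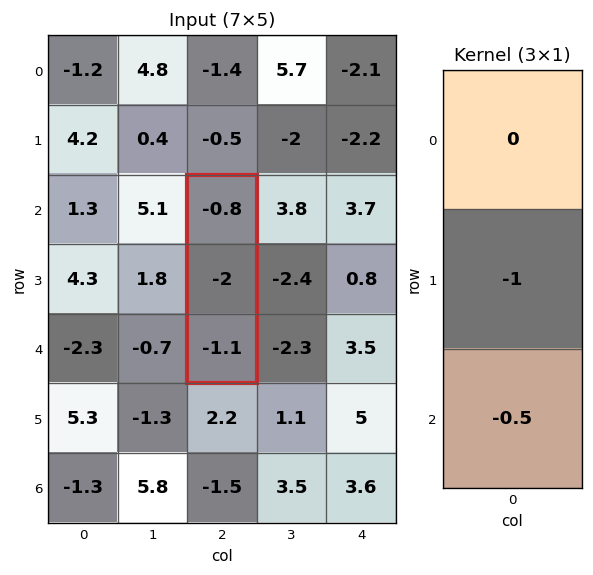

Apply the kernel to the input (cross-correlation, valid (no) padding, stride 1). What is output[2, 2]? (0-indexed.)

2.55

The receptive field on the input at this output position is [-0.8 / -2 / -1.1]. Elementwise product with the kernel and sum: -2·-1 + -1.1·-0.5.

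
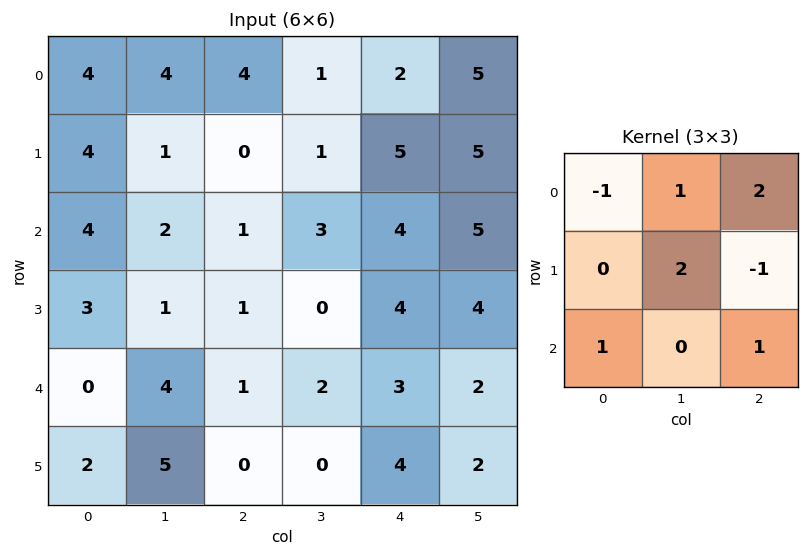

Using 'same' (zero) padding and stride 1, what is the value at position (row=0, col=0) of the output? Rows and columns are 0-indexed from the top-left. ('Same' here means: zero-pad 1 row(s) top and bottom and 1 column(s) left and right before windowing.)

5

The receptive field on the zero-padded input at this output position is [0 0 0 / 0 4 4 / 0 4 1]. Elementwise product with the kernel and sum: 0·-1 + 0·1 + 0·2 + 4·2 + 4·-1 + 0·1 + 1·1.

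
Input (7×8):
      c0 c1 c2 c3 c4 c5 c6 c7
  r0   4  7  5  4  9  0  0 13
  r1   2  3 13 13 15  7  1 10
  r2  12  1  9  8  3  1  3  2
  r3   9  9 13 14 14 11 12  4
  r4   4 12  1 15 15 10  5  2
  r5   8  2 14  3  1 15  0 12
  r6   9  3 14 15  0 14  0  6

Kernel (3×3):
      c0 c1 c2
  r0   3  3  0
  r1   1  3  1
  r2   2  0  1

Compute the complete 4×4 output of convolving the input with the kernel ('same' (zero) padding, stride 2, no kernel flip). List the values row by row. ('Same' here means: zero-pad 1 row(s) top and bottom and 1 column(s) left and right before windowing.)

22 45 64 37
52 116 141 62
53 103 175 138
54 108 41 65

Output[0,0]: The receptive field on the zero-padded input at this output position is [0 0 0 / 0 4 7 / 0 2 3]. Elementwise product with the kernel and sum: 0·3 + 0·3 + 0·1 + 4·3 + 7·1 + 0·2 + 3·1.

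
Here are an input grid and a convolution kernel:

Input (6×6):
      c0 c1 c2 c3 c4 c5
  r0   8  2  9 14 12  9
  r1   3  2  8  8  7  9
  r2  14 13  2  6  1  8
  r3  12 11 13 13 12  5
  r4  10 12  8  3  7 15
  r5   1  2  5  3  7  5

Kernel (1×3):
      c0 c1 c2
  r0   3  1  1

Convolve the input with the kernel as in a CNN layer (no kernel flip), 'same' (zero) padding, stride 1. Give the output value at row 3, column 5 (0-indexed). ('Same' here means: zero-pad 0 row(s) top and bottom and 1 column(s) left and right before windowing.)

41

The receptive field on the zero-padded input at this output position is [12 5 0]. Elementwise product with the kernel and sum: 12·3 + 5·1 + 0·1.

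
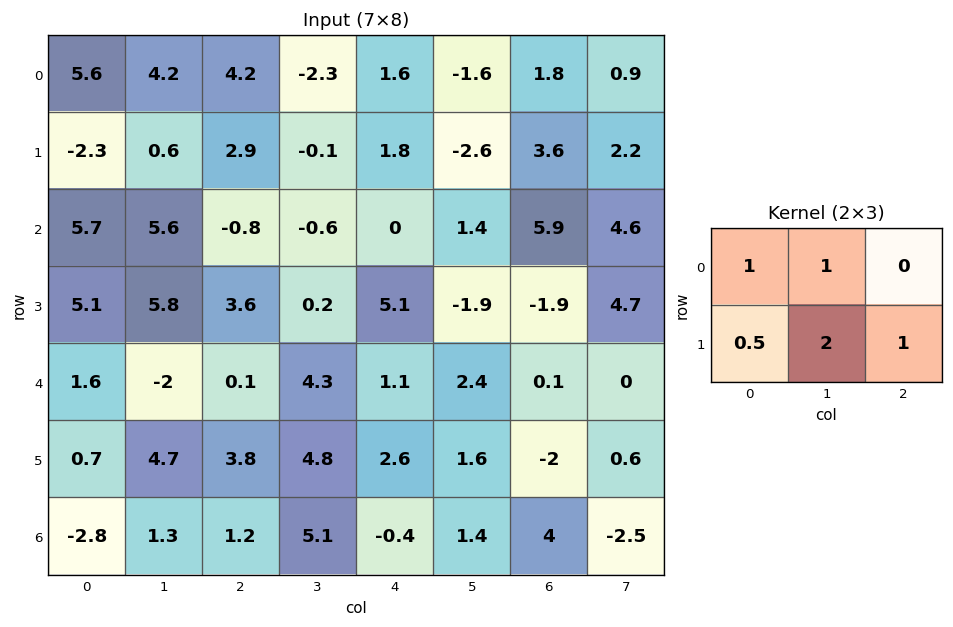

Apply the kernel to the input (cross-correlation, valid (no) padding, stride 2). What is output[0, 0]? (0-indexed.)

12.75

The receptive field on the input at this output position is [5.6 4.2 4.2 / -2.3 0.6 2.9]. Elementwise product with the kernel and sum: 5.6·1 + 4.2·1 + -2.3·0.5 + 0.6·2 + 2.9·1.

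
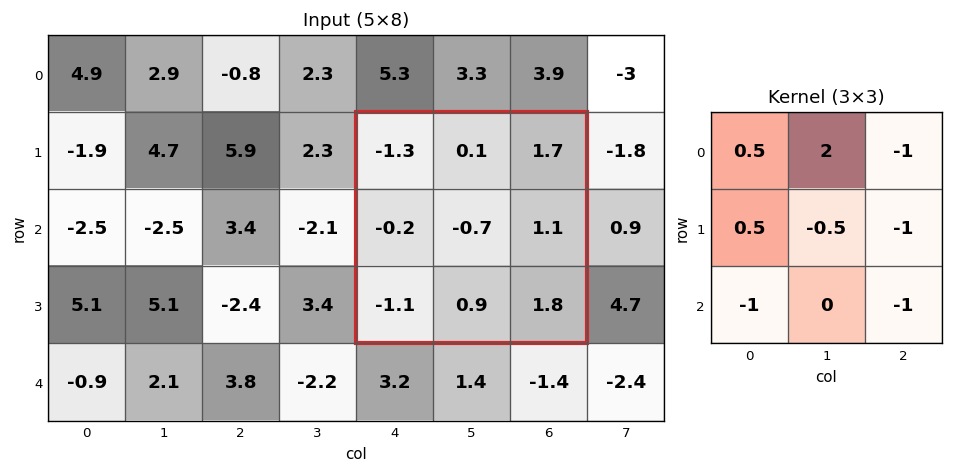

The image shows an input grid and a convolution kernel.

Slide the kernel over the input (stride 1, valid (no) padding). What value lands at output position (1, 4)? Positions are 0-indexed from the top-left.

The receptive field on the input at this output position is [-1.3 0.1 1.7 / -0.2 -0.7 1.1 / -1.1 0.9 1.8]. Elementwise product with the kernel and sum: -1.3·0.5 + 0.1·2 + 1.7·-1 + -0.2·0.5 + -0.7·-0.5 + 1.1·-1 + -1.1·-1 + 1.8·-1.

-3.7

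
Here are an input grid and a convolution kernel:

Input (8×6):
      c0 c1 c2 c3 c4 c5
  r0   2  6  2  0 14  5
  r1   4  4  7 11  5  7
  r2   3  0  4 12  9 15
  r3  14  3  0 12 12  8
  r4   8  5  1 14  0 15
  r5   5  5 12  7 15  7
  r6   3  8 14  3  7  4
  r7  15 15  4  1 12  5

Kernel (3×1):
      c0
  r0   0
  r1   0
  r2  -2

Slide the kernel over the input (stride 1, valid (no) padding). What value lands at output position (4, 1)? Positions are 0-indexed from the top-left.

The receptive field on the input at this output position is [5 / 5 / 8]. Elementwise product with the kernel and sum: 8·-2.

-16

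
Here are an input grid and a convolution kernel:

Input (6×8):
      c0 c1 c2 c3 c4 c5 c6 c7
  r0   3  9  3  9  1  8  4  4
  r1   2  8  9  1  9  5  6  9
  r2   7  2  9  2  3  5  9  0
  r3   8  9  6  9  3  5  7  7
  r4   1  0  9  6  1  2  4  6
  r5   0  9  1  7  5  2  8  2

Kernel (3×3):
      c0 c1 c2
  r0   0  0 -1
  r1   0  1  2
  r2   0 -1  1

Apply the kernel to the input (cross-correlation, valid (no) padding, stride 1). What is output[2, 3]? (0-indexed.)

9

The receptive field on the input at this output position is [2 3 5 / 9 3 5 / 6 1 2]. Elementwise product with the kernel and sum: 5·-1 + 3·1 + 5·2 + 1·-1 + 2·1.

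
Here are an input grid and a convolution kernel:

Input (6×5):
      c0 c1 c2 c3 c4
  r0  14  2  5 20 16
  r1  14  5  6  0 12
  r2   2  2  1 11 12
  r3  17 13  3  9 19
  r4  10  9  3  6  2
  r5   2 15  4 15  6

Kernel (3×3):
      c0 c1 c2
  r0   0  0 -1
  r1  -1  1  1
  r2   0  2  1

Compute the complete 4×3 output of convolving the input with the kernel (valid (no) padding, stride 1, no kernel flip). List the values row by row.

Output[0,0]: The receptive field on the input at this output position is [14 2 5 / 14 5 6 / 2 2 1]. Elementwise product with the kernel and sum: 5·-1 + 14·-1 + 5·1 + 6·1 + 2·2 + 1·1.

-3 -6 24
24 25 47
19 0 27
33 14 22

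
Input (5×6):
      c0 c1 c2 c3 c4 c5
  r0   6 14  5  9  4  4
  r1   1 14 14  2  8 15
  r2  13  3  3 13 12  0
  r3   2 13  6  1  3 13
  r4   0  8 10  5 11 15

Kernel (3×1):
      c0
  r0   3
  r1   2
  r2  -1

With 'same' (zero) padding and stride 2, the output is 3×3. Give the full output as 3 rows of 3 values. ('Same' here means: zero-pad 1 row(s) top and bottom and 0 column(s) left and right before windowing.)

Output[0,0]: The receptive field on the zero-padded input at this output position is [0 / 6 / 1]. Elementwise product with the kernel and sum: 0·3 + 6·2 + 1·-1.
Output[0,1]: The receptive field on the zero-padded input at this output position is [0 / 5 / 14]. Elementwise product with the kernel and sum: 0·3 + 5·2 + 14·-1.

11 -4 0
27 42 45
6 38 31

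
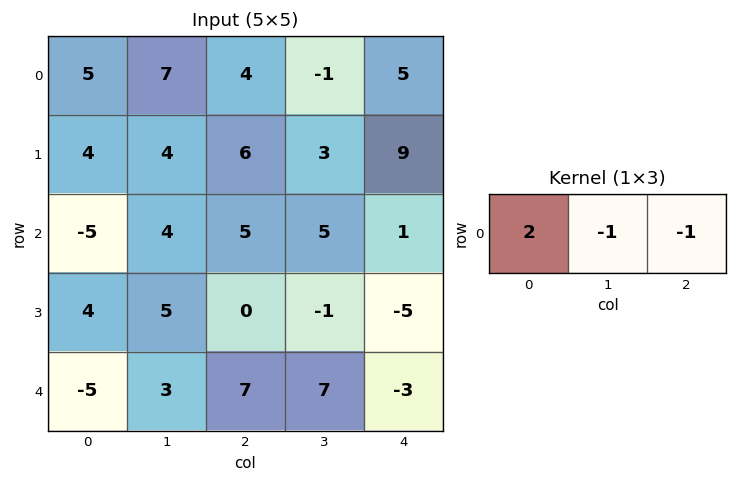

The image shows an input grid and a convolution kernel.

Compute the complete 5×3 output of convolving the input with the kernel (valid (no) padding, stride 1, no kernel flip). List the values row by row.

Output[0,0]: The receptive field on the input at this output position is [5 7 4]. Elementwise product with the kernel and sum: 5·2 + 7·-1 + 4·-1.

-1 11 4
-2 -1 0
-19 -2 4
3 11 6
-20 -8 10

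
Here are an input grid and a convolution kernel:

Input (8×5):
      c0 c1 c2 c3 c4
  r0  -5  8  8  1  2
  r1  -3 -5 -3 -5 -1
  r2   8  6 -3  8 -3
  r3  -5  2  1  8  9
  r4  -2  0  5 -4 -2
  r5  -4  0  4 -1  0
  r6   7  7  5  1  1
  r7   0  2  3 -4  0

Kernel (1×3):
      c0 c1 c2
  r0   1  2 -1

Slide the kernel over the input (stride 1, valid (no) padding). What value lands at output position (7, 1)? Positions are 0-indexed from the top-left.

The receptive field on the input at this output position is [2 3 -4]. Elementwise product with the kernel and sum: 2·1 + 3·2 + -4·-1.

12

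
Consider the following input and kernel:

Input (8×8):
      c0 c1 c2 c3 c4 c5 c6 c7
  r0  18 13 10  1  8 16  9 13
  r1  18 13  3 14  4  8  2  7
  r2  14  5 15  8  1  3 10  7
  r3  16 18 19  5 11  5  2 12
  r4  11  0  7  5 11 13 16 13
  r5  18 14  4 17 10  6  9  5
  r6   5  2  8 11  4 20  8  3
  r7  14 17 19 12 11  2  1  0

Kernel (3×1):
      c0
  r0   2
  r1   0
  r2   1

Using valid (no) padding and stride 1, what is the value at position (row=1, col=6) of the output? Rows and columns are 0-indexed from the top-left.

6

The receptive field on the input at this output position is [2 / 10 / 2]. Elementwise product with the kernel and sum: 2·2 + 2·1.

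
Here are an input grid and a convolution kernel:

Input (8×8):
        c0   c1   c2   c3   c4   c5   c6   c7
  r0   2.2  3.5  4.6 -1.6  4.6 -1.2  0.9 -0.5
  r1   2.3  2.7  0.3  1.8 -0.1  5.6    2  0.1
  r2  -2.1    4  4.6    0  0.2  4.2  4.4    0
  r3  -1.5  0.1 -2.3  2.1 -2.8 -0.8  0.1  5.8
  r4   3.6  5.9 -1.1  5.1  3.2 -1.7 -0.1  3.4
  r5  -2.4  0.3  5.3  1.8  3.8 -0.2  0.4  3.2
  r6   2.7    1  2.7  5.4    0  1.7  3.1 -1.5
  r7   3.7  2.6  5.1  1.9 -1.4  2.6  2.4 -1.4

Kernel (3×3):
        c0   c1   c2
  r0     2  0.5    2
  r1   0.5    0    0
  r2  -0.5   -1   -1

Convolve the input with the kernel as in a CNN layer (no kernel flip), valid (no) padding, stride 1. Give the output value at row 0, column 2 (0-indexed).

15.25

The receptive field on the input at this output position is [4.6 -1.6 4.6 / 0.3 1.8 -0.1 / 4.6 0 0.2]. Elementwise product with the kernel and sum: 4.6·2 + -1.6·0.5 + 4.6·2 + 0.3·0.5 + 4.6·-0.5 + 0·-1 + 0.2·-1.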